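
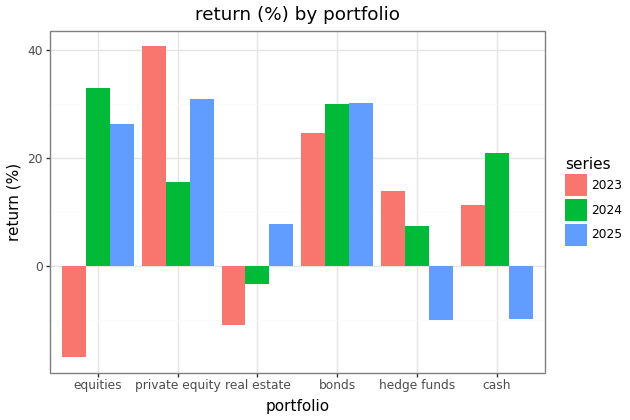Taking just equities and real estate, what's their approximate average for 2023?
≈ -12

(-15 + -10) / 2 ≈ -12.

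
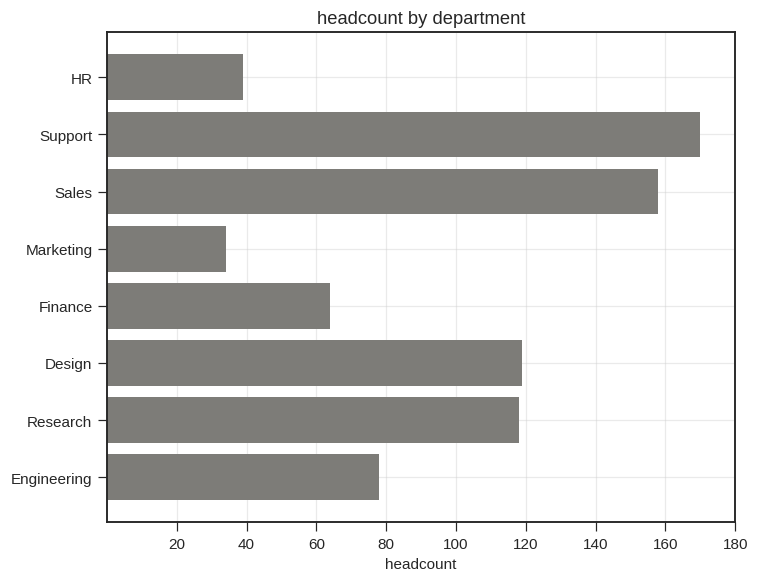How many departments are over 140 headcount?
Above 140: Support, Sales.

2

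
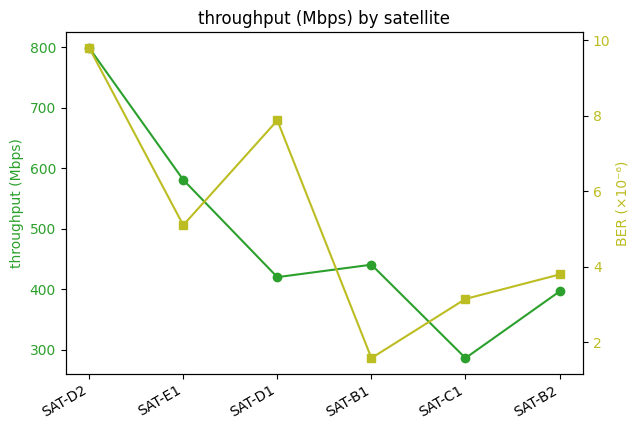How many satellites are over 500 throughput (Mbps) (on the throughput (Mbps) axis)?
Above 500: SAT-D2, SAT-E1.

2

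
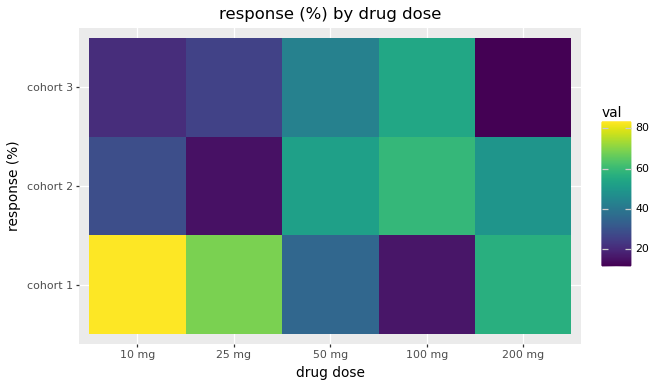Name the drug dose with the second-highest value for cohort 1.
25 mg

Top 3 for cohort 1: 10 mg ≈ 80, 25 mg ≈ 70, 200 mg ≈ 60.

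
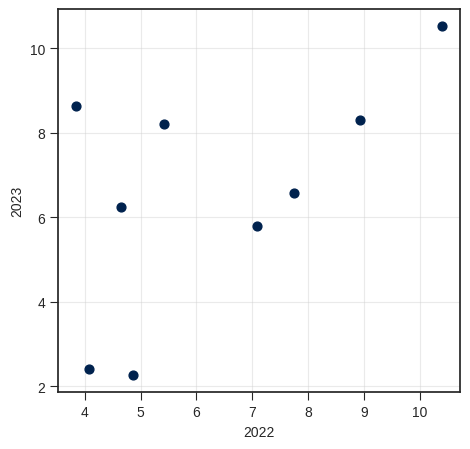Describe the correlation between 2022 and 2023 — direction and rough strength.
Points are positively correlated; moderate (|r| ≈ 0.6).

positive, moderate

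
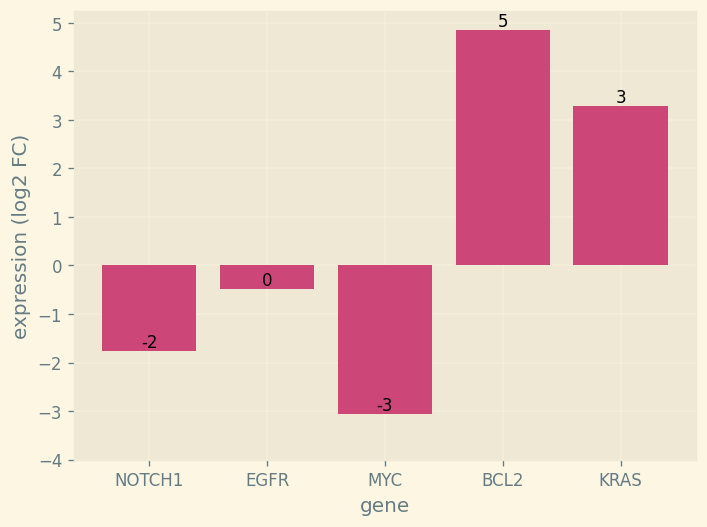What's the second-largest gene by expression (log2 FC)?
Top 3: BCL2 ≈ 5, KRAS ≈ 3, EGFR ≈ 0.

KRAS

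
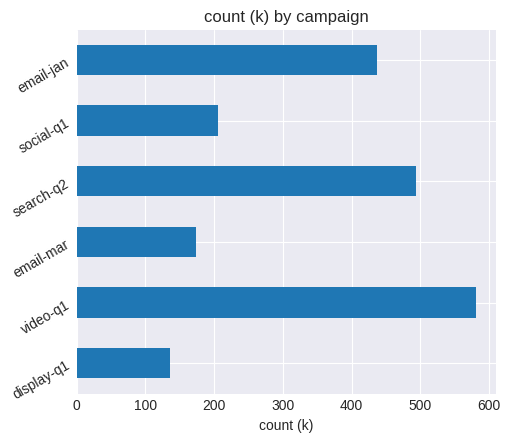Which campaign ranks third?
email-jan

Top 4: video-q1 ≈ 600, search-q2 ≈ 500, email-jan ≈ 450, social-q1 ≈ 200.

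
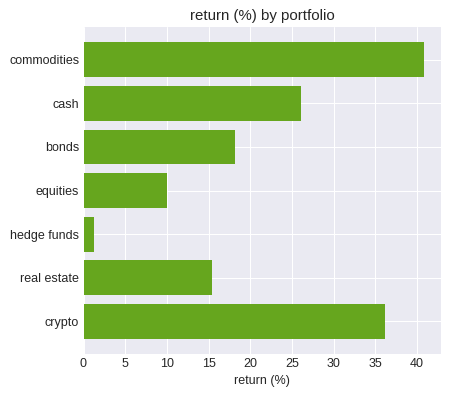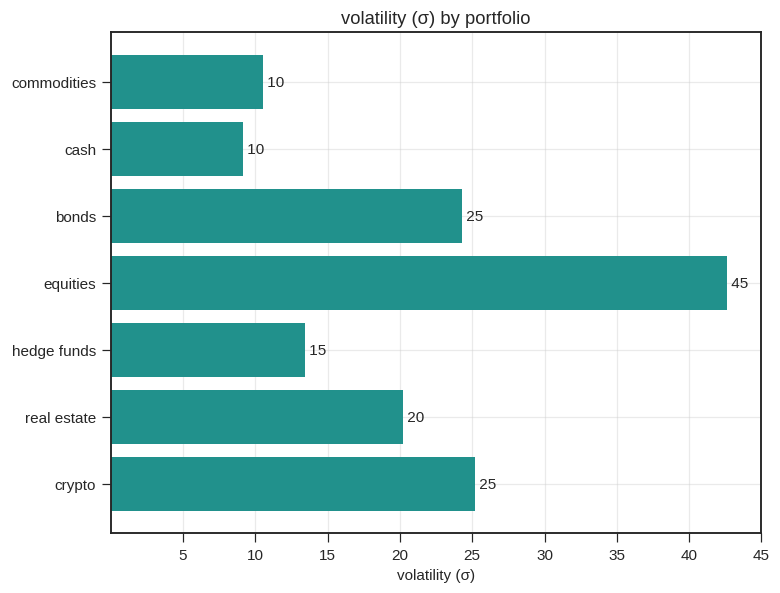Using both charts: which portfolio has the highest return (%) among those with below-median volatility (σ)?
commodities

Chart 2 median volatility (σ) ≈ 20; below-median portfolios: commodities, cash, hedge funds. Among those, commodities has the highest return (%) (≈ 40).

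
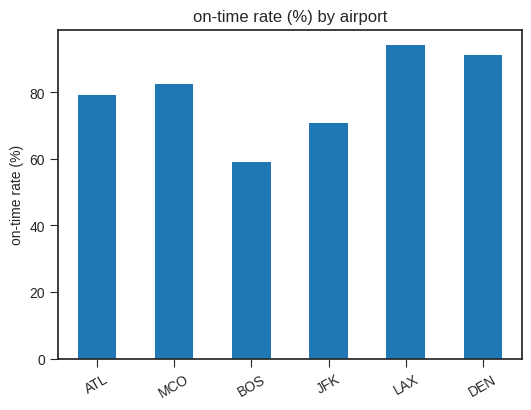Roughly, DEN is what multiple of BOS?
≈ 1.5×

DEN ≈ 90, BOS ≈ 60; 90/60 ≈ 1.5.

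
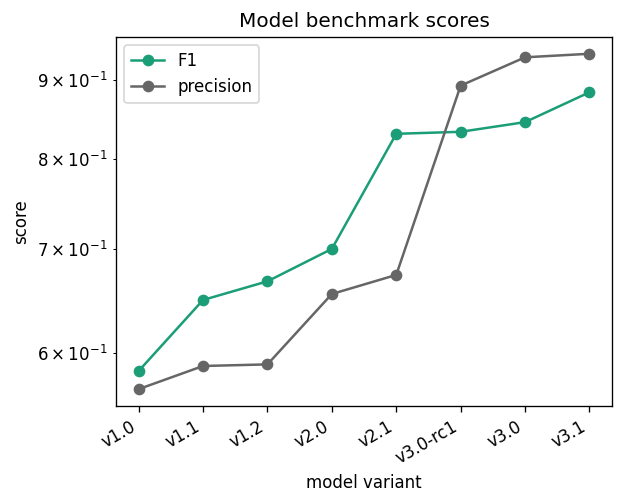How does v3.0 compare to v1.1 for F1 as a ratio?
v3.0 ≈ 0.85, v1.1 ≈ 0.65; 0.85/0.65 ≈ 1.31.

≈ 1.31×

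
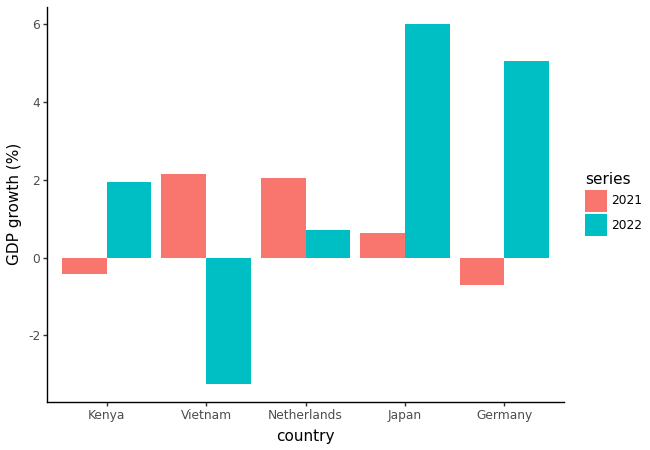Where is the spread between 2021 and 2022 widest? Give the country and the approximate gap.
Germany: 2021 ≈ -1, 2022 ≈ 5 → gap ≈ 6. Next-largest (Vietnam) is only ≈ 5.

Germany, ≈ 6 %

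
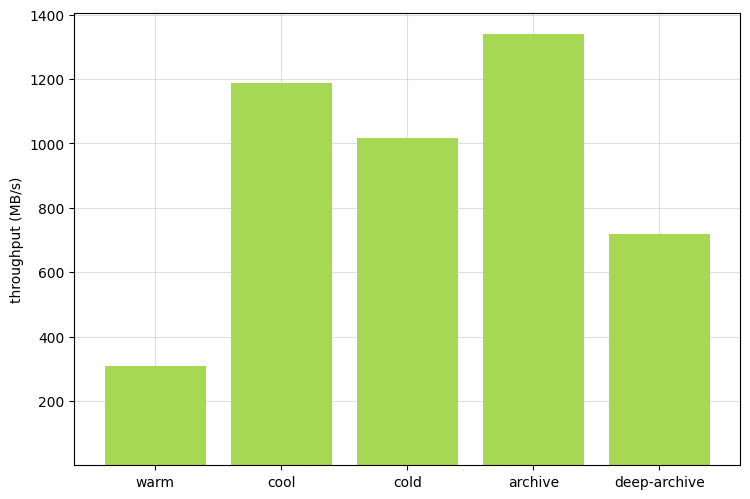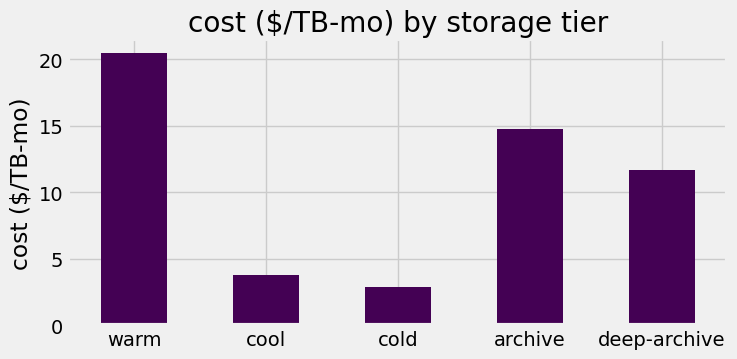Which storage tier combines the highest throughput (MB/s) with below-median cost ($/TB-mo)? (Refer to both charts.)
Chart 2 median cost ($/TB-mo) ≈ 12; below-median storage tiers: cool, cold. Among those, cool has the highest throughput (MB/s) (≈ 1200).

cool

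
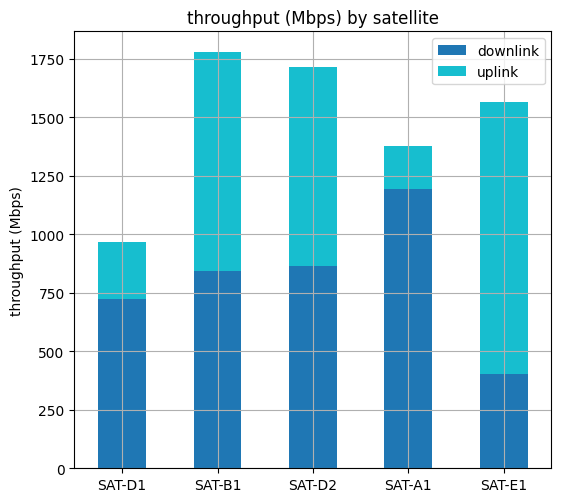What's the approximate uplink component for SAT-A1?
uplink top ≈ 1400, bottom ≈ 1200; segment ≈ 200.

≈ 200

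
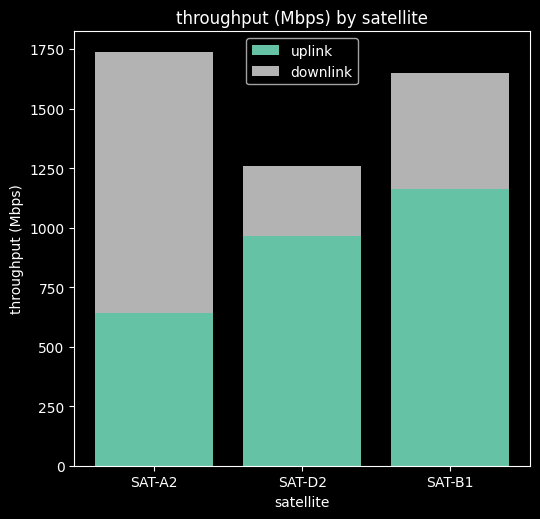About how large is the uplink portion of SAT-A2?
uplink top ≈ 600, bottom ≈ 0; segment ≈ 600.

≈ 600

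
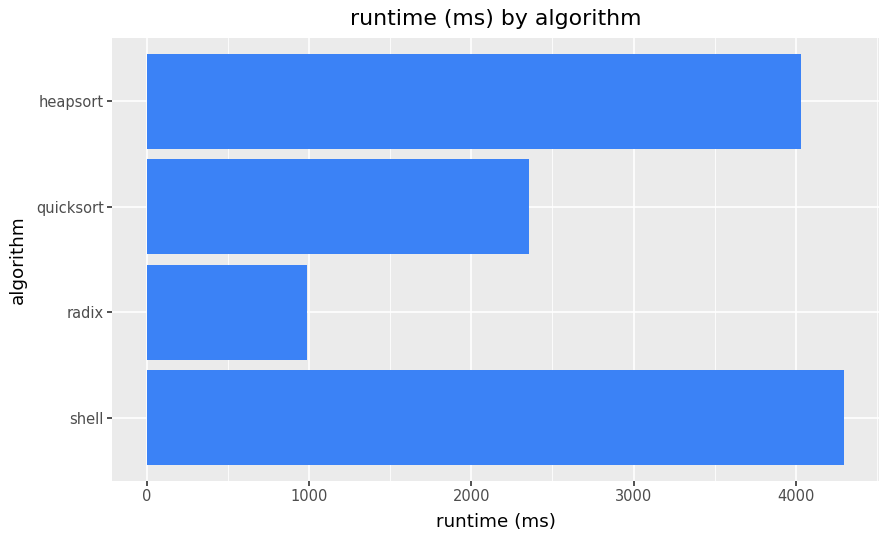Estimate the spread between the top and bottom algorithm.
Max shell ≈ 4500, min radix ≈ 1000; range ≈ 3500.

≈ 3500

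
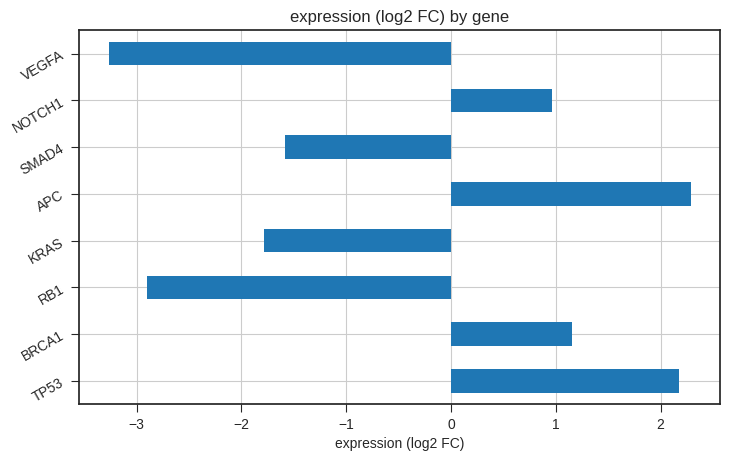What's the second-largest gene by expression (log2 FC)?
Top 3: APC ≈ 2.5, TP53 ≈ 2.0, BRCA1 ≈ 1.0.

TP53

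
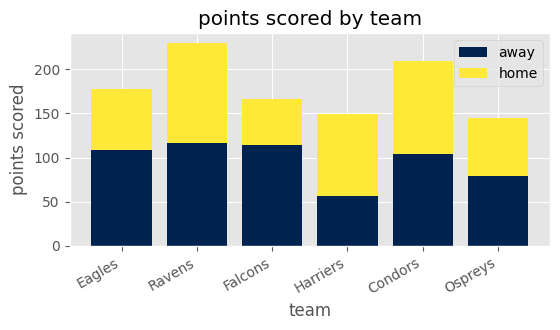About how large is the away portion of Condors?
≈ 100

away top ≈ 100, bottom ≈ 0; segment ≈ 100.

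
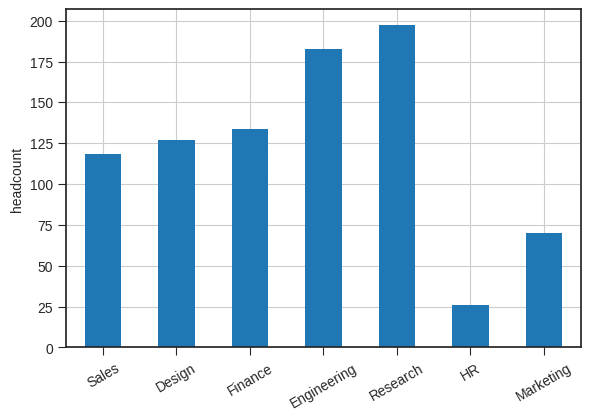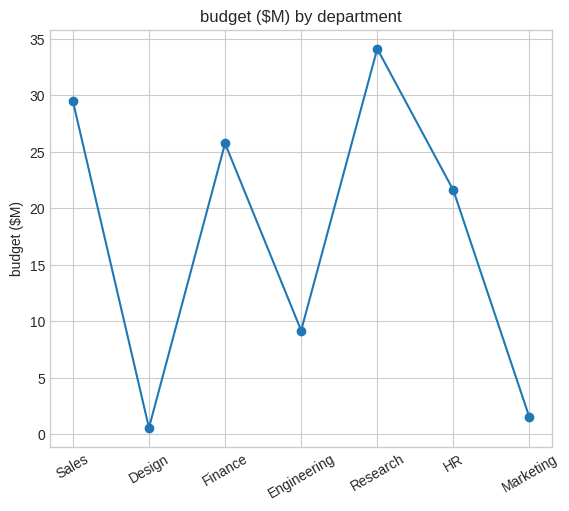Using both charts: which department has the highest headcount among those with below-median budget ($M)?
Chart 2 median budget ($M) ≈ 20; below-median departments: Design, Engineering, Marketing. Among those, Engineering has the highest headcount (≈ 180).

Engineering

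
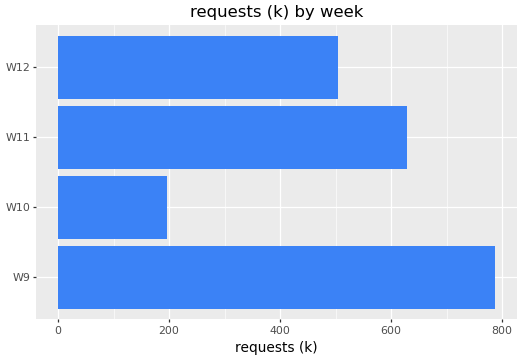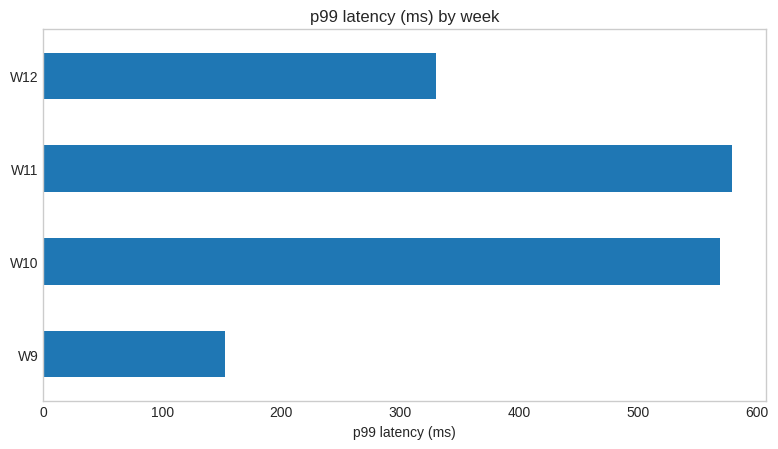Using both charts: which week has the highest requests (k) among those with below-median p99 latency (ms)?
W9

Chart 2 median p99 latency (ms) ≈ 400; below-median weeks: W9, W12. Among those, W9 has the highest requests (k) (≈ 800).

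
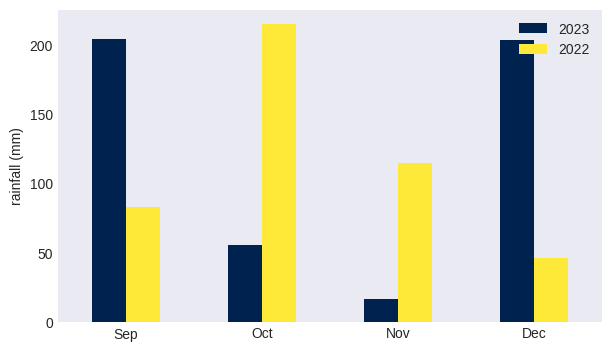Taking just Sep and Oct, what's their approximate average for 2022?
(80 + 220) / 2 ≈ 150.

≈ 150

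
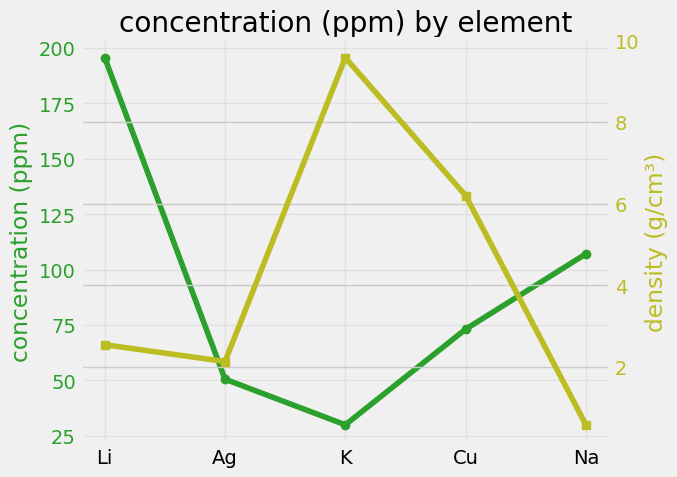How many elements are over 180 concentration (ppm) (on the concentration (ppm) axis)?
Above 180: Li.

1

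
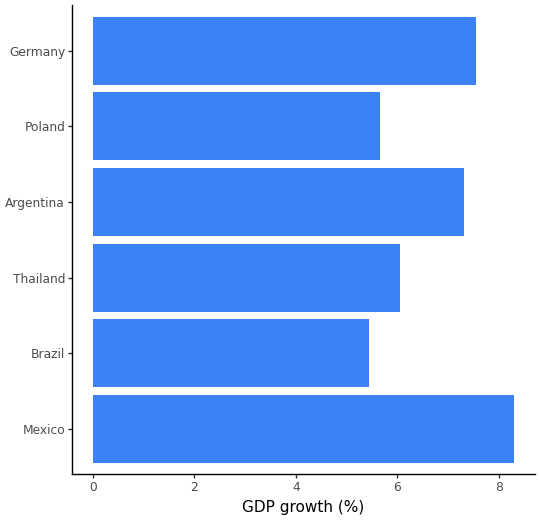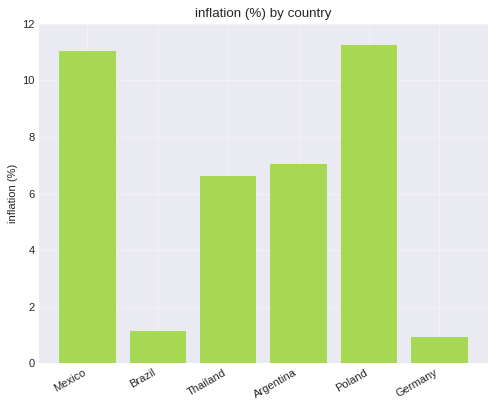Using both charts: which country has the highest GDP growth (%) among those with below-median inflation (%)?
Germany

Chart 2 median inflation (%) ≈ 6; below-median countries: Brazil, Thailand, Germany. Among those, Germany has the highest GDP growth (%) (≈ 8).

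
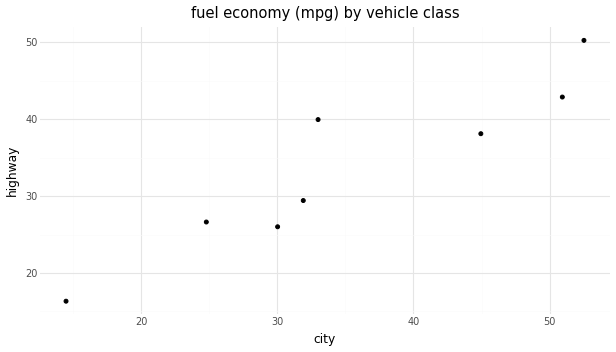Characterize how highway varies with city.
Points are positively correlated; strong (|r| ≈ 0.9).

positive, strong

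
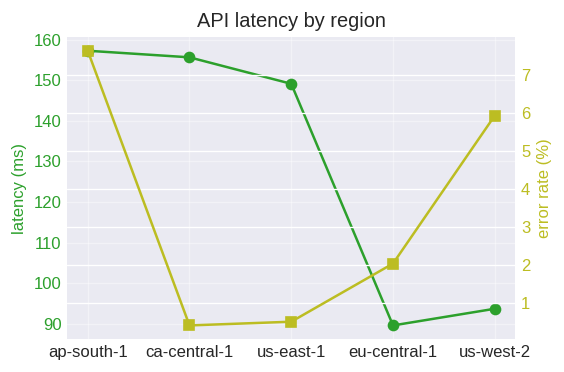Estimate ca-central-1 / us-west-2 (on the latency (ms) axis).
ca-central-1 ≈ 160, us-west-2 ≈ 90; 160/90 ≈ 1.78.

≈ 1.78×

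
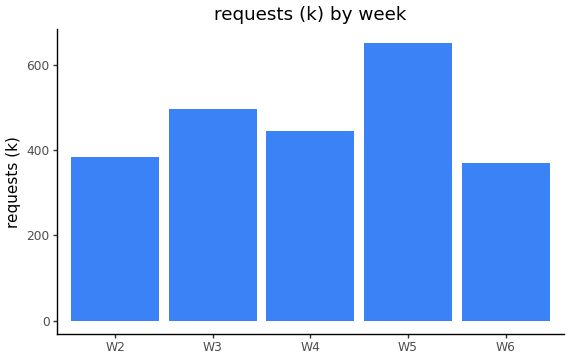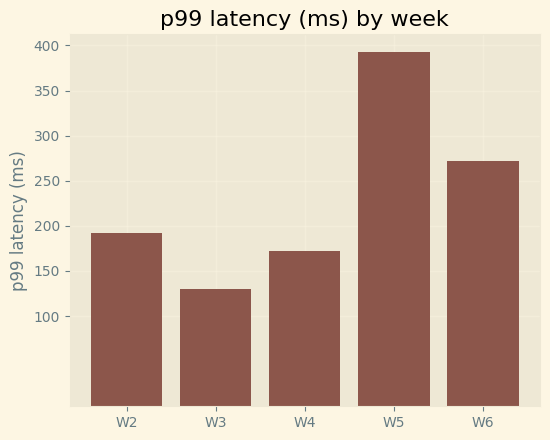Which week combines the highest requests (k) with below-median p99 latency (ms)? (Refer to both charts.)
Chart 2 median p99 latency (ms) ≈ 200; below-median weeks: W3, W4. Among those, W3 has the highest requests (k) (≈ 500).

W3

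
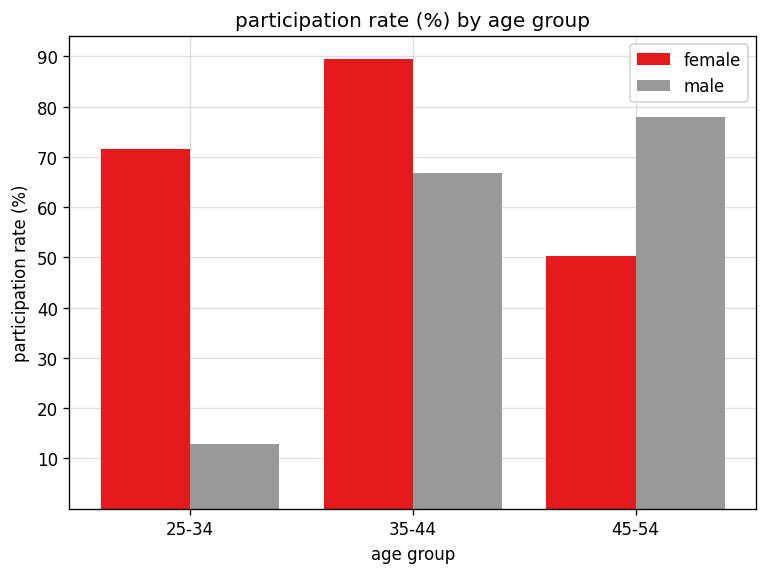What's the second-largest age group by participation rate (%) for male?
35-44

Top 3 for male: 45-54 ≈ 80, 35-44 ≈ 70, 25-34 ≈ 10.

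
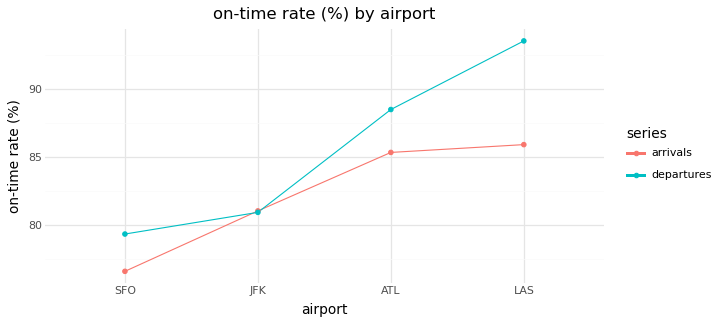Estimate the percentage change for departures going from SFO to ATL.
SFO ≈ 80, ATL ≈ 88; (88 − 80) / 80 ≈ +10%.

≈ +10%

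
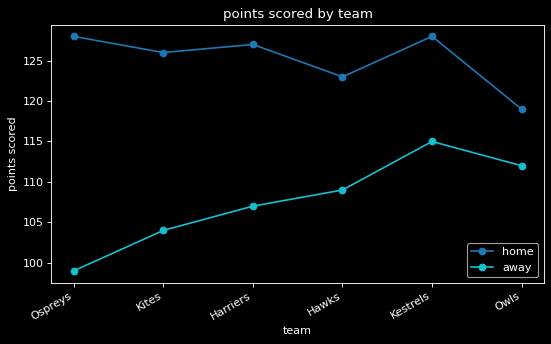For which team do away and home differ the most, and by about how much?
Ospreys, ≈ 30

Ospreys: away ≈ 100, home ≈ 130 → gap ≈ 30. Next-largest (Kites) is only ≈ 20.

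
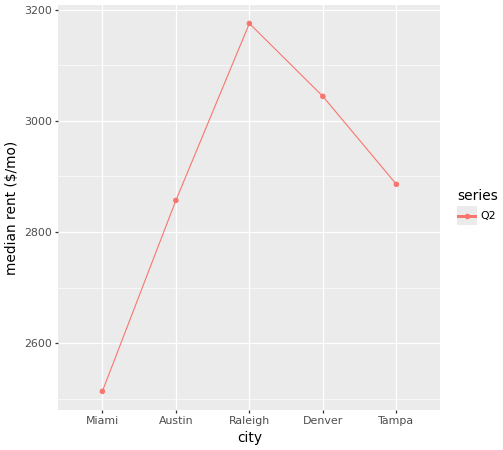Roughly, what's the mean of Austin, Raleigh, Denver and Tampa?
(2900 + 3200 + 3000 + 2900) / 4 ≈ 3000.

≈ 3000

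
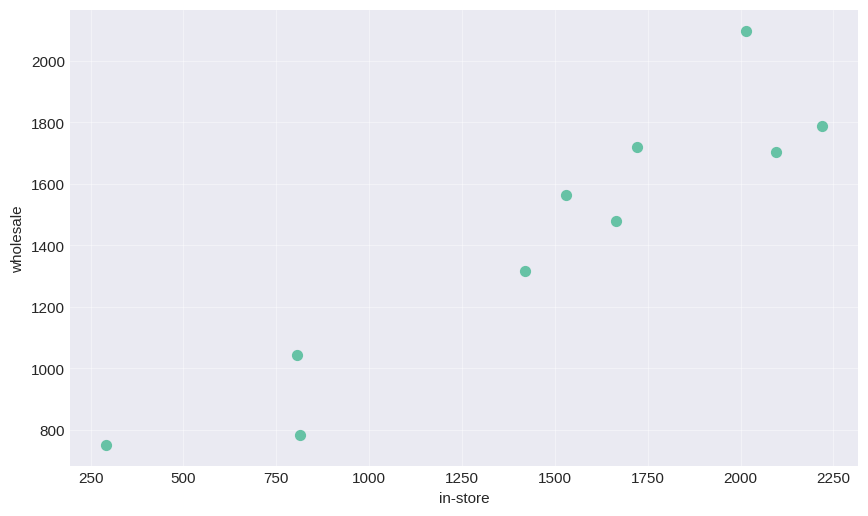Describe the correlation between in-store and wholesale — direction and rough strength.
Points are positively correlated; strong (|r| ≈ 0.9).

positive, strong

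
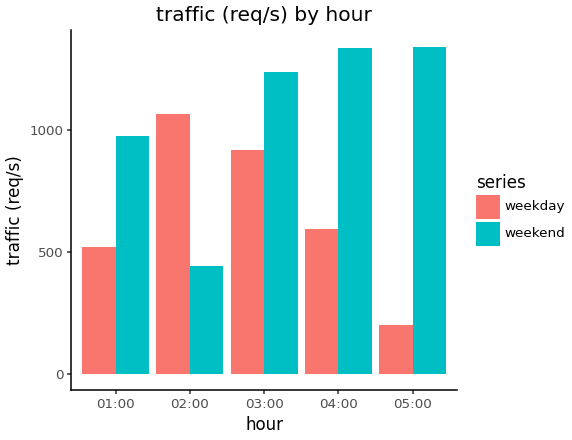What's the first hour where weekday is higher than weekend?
01:00: weekday ≈ 600 vs weekend ≈ 1000 (not yet); 02:00: weekday ≈ 1000 vs weekend ≈ 400 (first crossover).

02:00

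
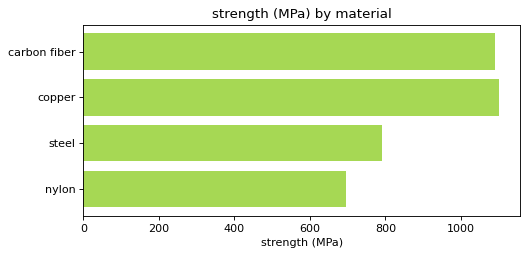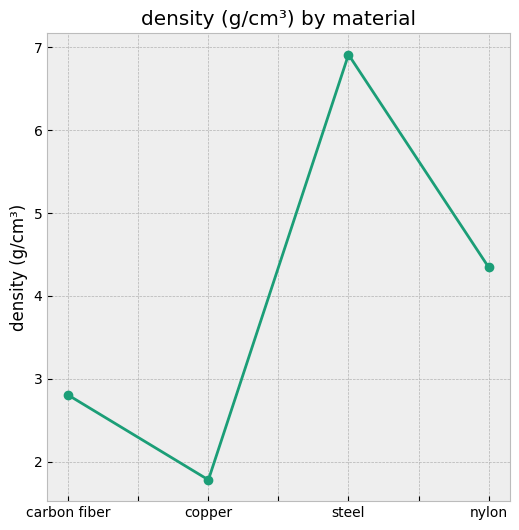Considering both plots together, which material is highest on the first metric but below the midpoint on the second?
Chart 2 median density (g/cm³) ≈ 4; below-median materials: carbon fiber, copper. Among those, copper has the highest strength (MPa) (≈ 1200).

copper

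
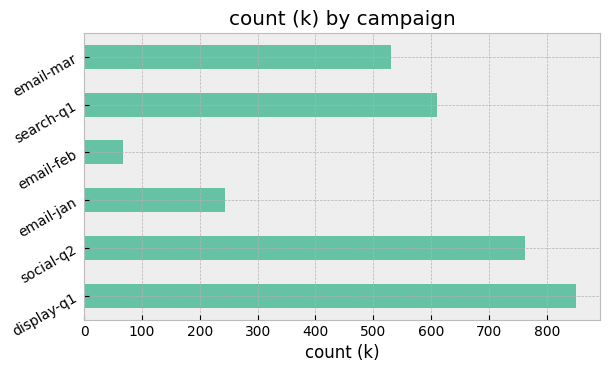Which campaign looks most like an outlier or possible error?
email-feb

email-feb ≈ 100; the rest sit between ≈ 200 and ≈ 800.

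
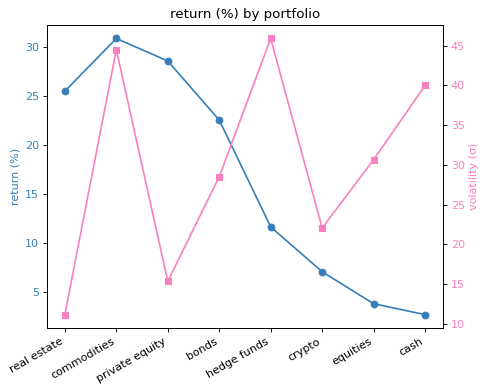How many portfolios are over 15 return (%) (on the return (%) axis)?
Above 15: real estate, commodities, private equity, bonds.

4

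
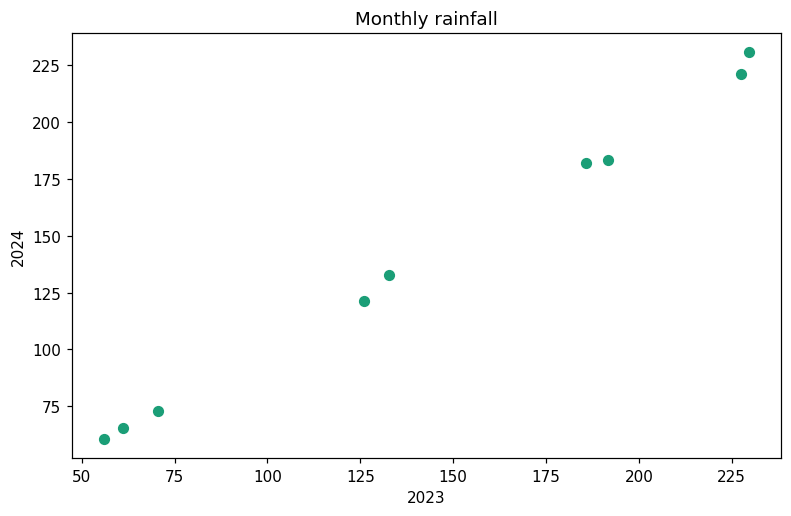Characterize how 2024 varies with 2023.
Points are positively correlated; strong (|r| ≈ 1.0).

positive, strong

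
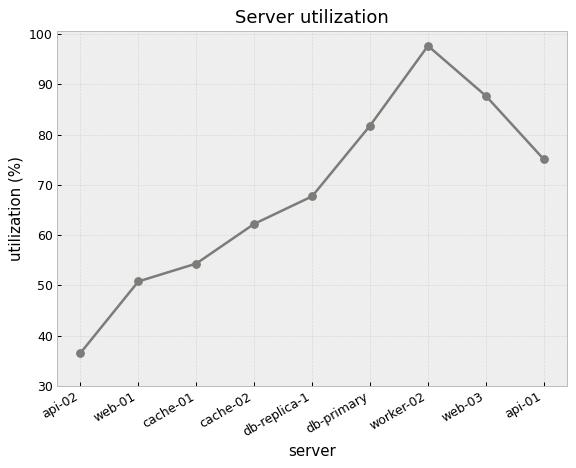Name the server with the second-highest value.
web-03

Top 3: worker-02 ≈ 100, web-03 ≈ 90, db-primary ≈ 80.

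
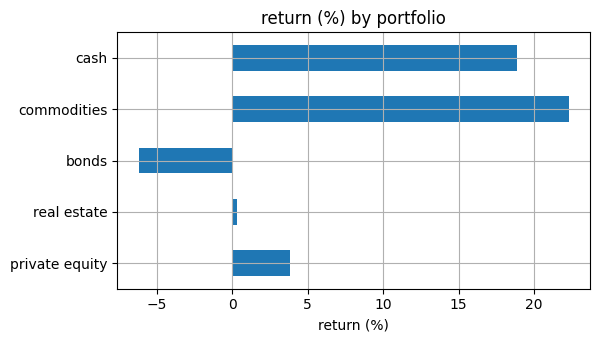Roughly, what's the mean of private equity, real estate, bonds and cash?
≈ 5

(5 + 0 + -5 + 20) / 4 ≈ 5.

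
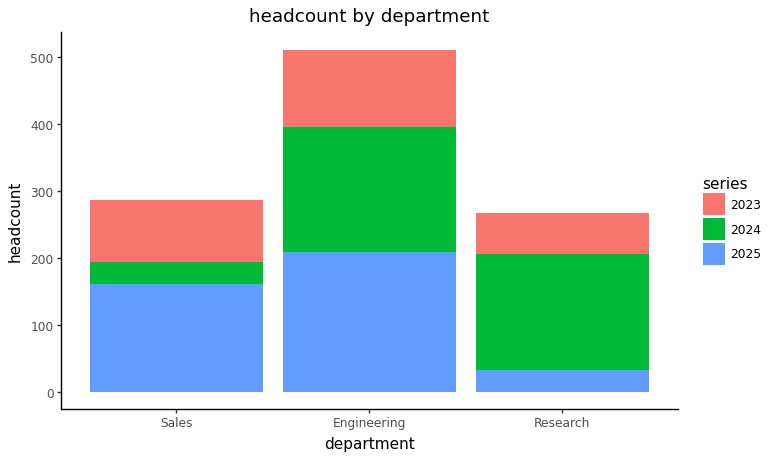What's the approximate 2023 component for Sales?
2023 top ≈ 300, bottom ≈ 200; segment ≈ 100.

≈ 100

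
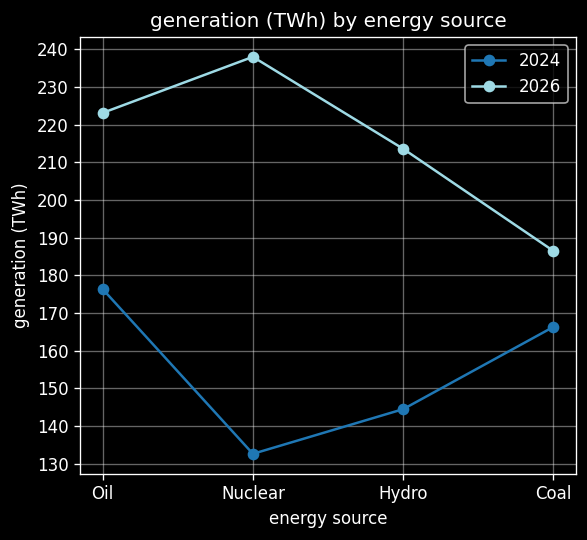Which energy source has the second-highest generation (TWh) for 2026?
Top 3 for 2026: Nuclear ≈ 240, Oil ≈ 220, Hydro ≈ 210.

Oil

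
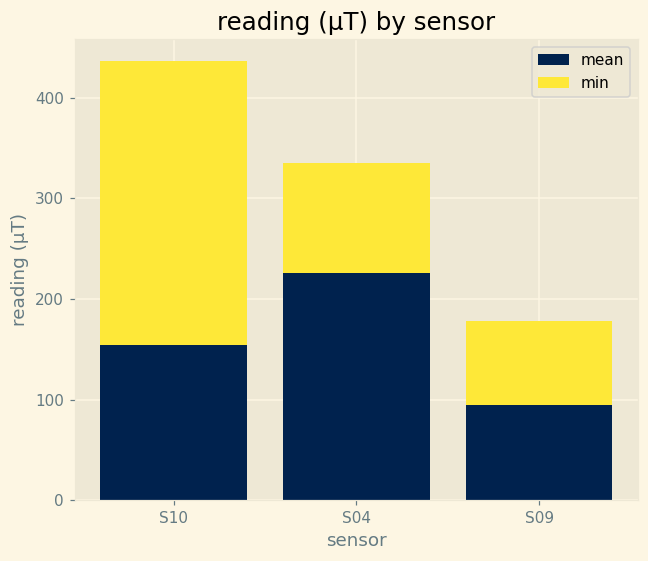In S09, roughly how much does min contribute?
min top ≈ 200, bottom ≈ 100; segment ≈ 100.

≈ 100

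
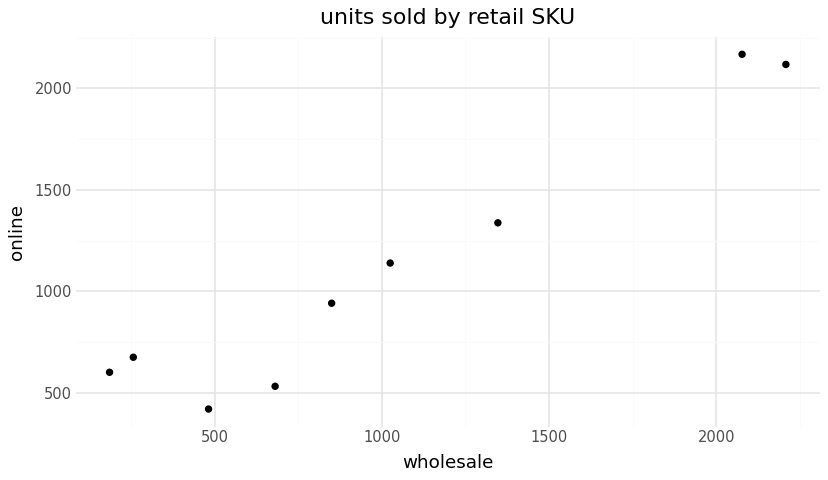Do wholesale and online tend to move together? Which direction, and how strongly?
positive, strong

Points are positively correlated; strong (|r| ≈ 1.0).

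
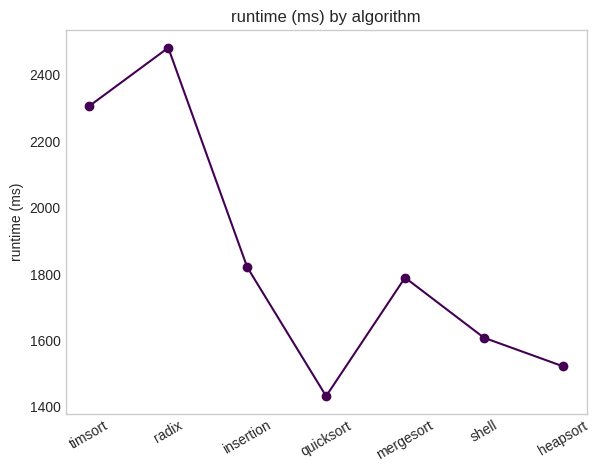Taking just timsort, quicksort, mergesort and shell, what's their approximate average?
(2300 + 1400 + 1800 + 1600) / 4 ≈ 1775.

≈ 1775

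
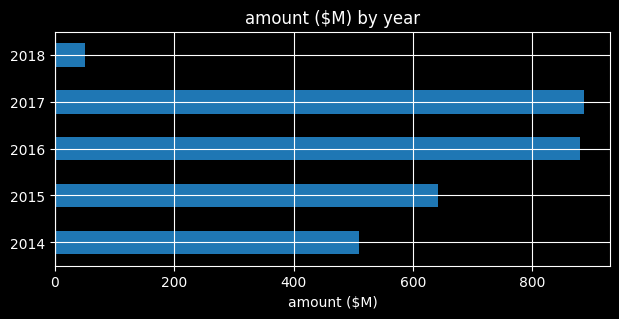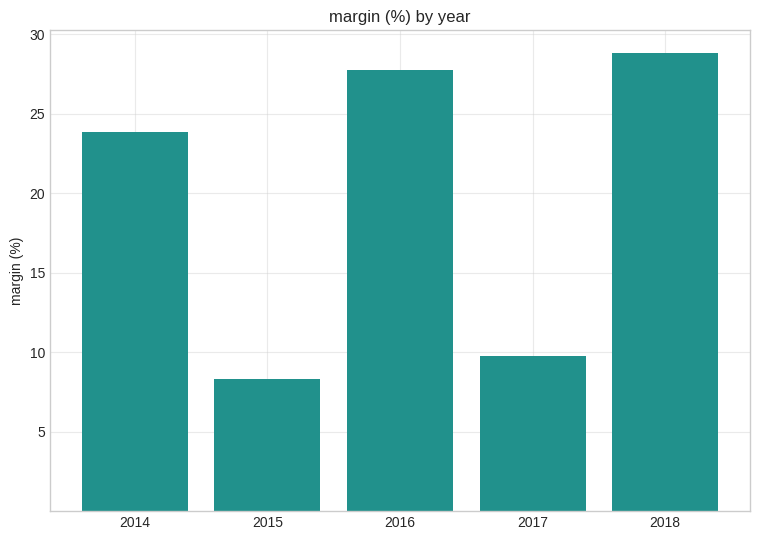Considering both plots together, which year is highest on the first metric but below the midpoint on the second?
Chart 2 median margin (%) ≈ 25; below-median years: 2015, 2017. Among those, 2017 has the highest amount ($M) (≈ 900).

2017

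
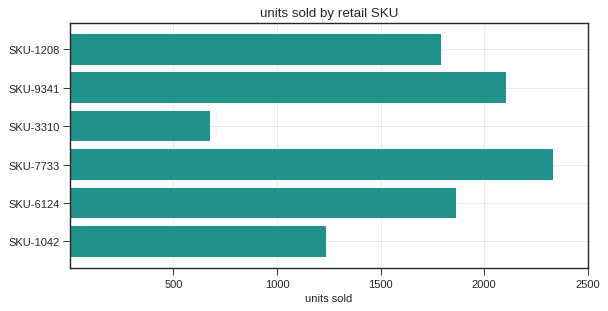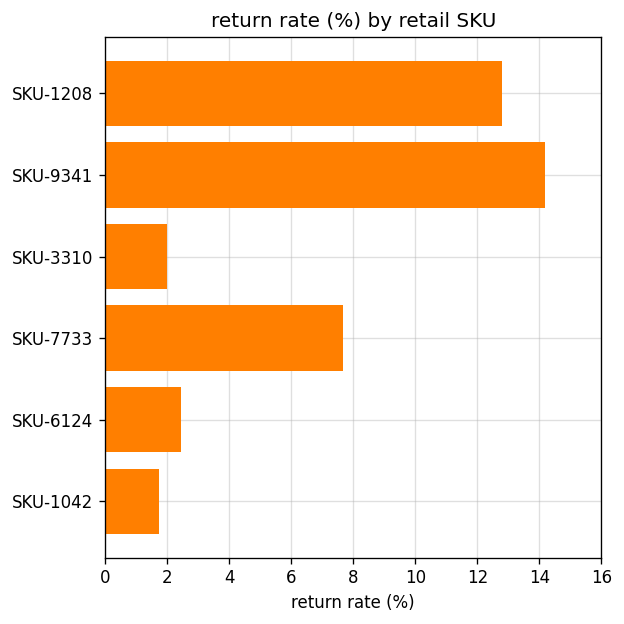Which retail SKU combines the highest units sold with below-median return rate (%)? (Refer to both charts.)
Chart 2 median return rate (%) ≈ 6; below-median retail SKUs: SKU-3310, SKU-6124, SKU-1042. Among those, SKU-6124 has the highest units sold (≈ 2000).

SKU-6124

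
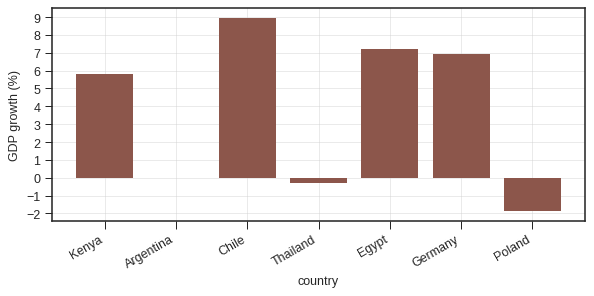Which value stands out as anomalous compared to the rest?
Poland ≈ -2; the rest sit between ≈ 0 and ≈ 9.

Poland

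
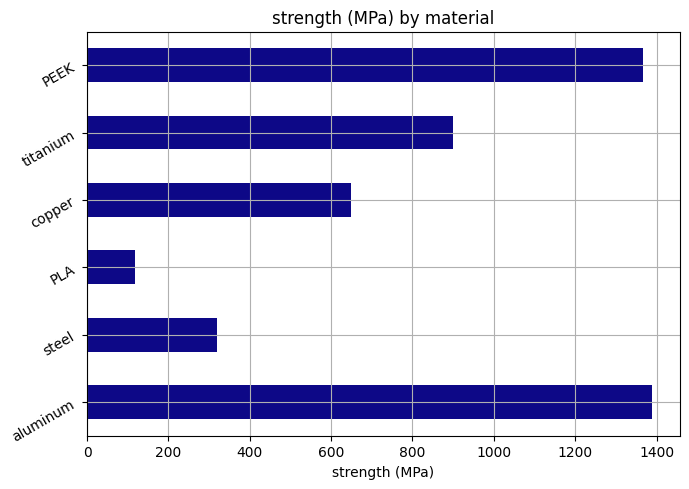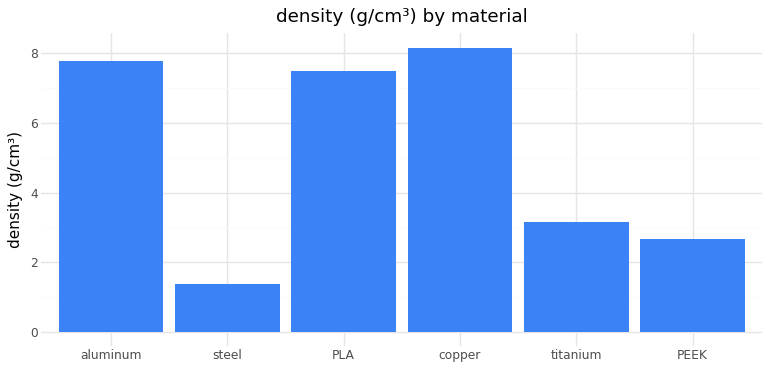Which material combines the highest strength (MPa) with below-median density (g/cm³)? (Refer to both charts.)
PEEK

Chart 2 median density (g/cm³) ≈ 5; below-median materials: steel, titanium, PEEK. Among those, PEEK has the highest strength (MPa) (≈ 1400).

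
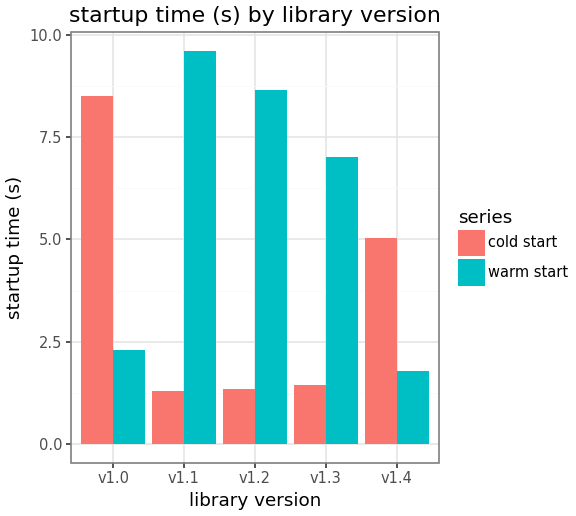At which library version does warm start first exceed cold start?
v1.0: warm start ≈ 2 vs cold start ≈ 9 (not yet); v1.1: warm start ≈ 10 vs cold start ≈ 1 (first crossover).

v1.1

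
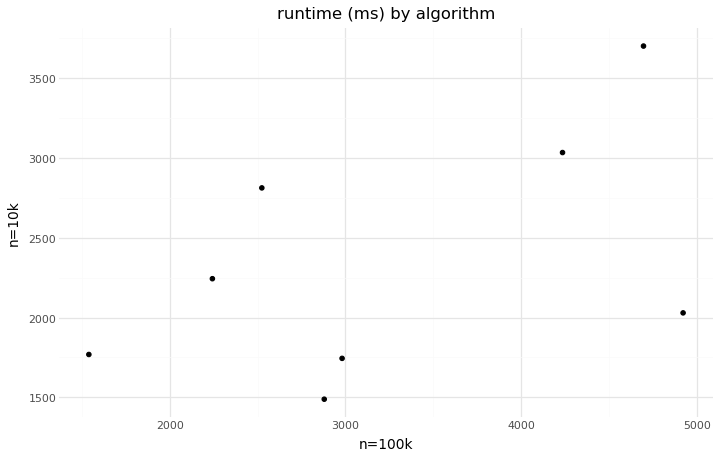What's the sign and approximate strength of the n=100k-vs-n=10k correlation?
positive, moderate

Points are positively correlated; moderate (|r| ≈ 0.5).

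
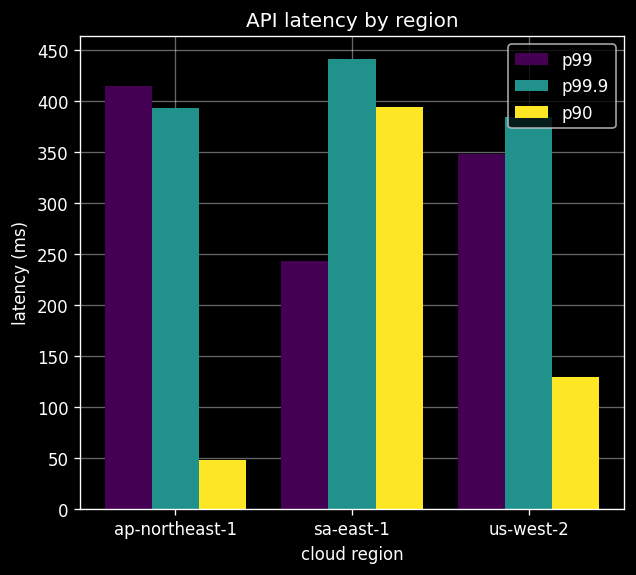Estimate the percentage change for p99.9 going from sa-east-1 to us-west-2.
≈ -11.1%

sa-east-1 ≈ 450, us-west-2 ≈ 400; (400 − 450) / 450 ≈ -11.1%.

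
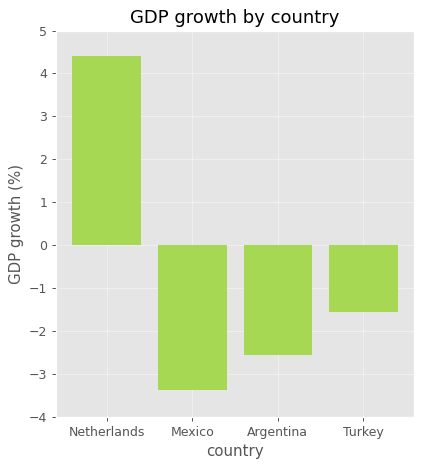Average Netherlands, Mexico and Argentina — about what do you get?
(4 + -3 + -3) / 3 ≈ -1.

≈ -1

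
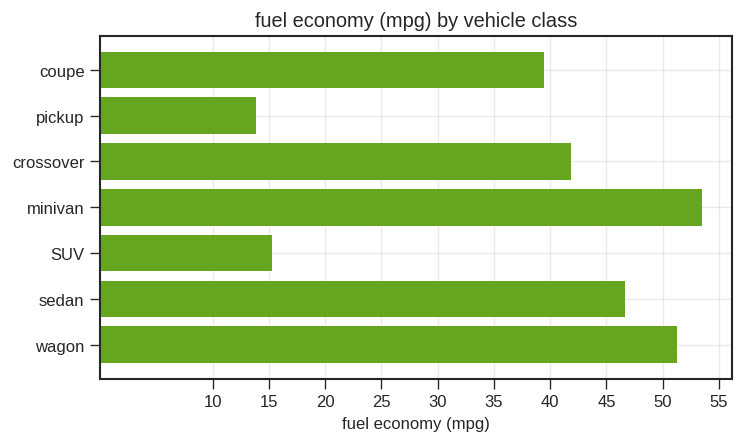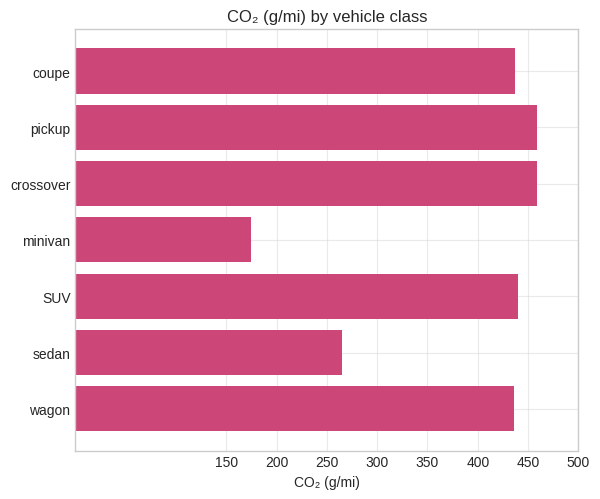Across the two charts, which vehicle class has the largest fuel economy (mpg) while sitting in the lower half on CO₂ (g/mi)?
minivan

Chart 2 median CO₂ (g/mi) ≈ 450; below-median vehicle classes: minivan, sedan, wagon. Among those, minivan has the highest fuel economy (mpg) (≈ 55).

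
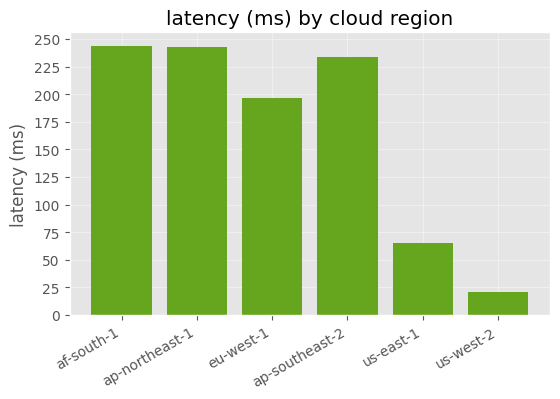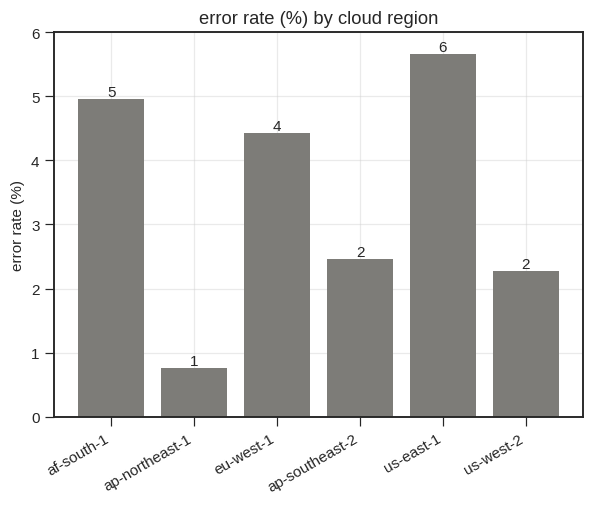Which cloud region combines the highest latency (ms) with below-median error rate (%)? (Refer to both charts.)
ap-northeast-1

Chart 2 median error rate (%) ≈ 3; below-median cloud regions: ap-northeast-1, ap-southeast-2, us-west-2. Among those, ap-northeast-1 has the highest latency (ms) (≈ 250).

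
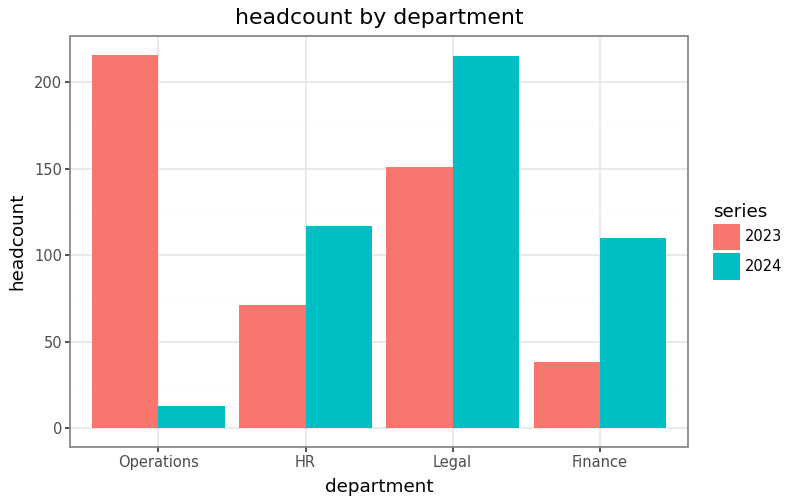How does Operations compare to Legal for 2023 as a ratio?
≈ 1.38×

Operations ≈ 220, Legal ≈ 160; 220/160 ≈ 1.38.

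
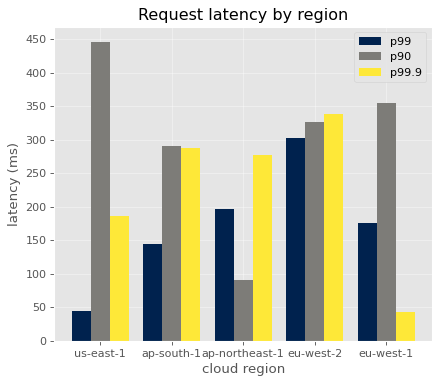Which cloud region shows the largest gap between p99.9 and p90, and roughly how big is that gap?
eu-west-1, ≈ 300 ms

eu-west-1: p99.9 ≈ 50, p90 ≈ 350 → gap ≈ 300. Next-largest (us-east-1) is only ≈ 250.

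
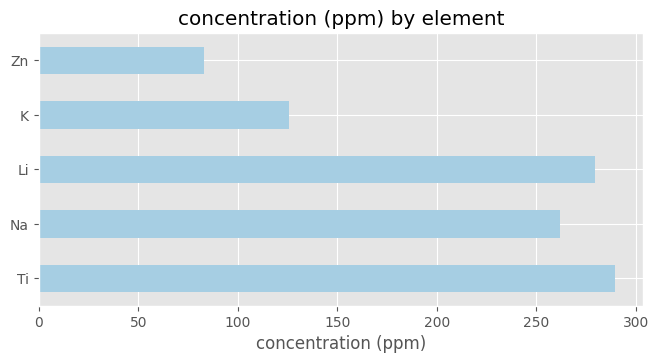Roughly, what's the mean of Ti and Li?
≈ 288

(300 + 275) / 2 ≈ 288.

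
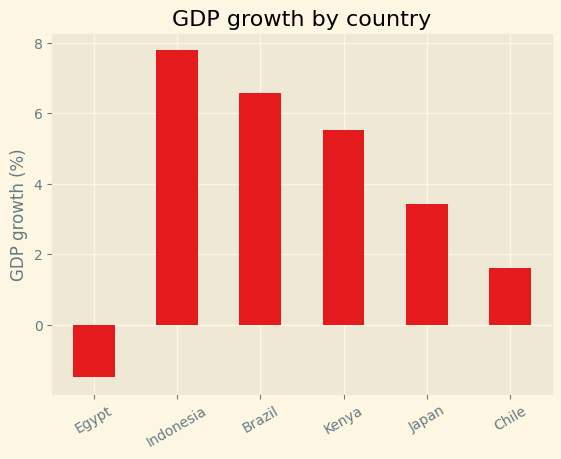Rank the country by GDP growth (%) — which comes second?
Top 3: Indonesia ≈ 8, Brazil ≈ 7, Kenya ≈ 6.

Brazil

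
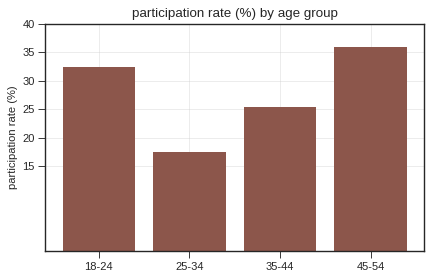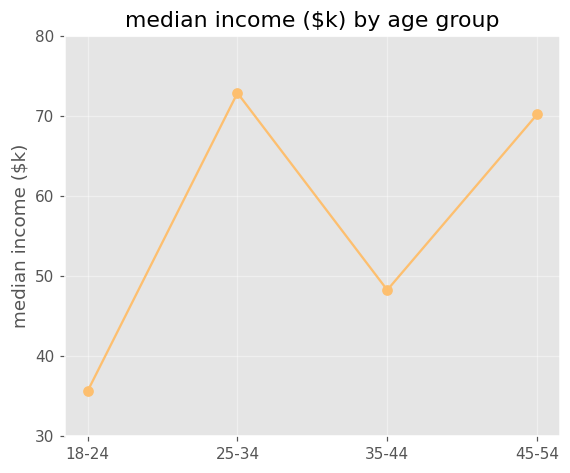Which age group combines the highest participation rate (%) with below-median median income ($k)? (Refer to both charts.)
18-24

Chart 2 median median income ($k) ≈ 60; below-median age groups: 18-24, 35-44. Among those, 18-24 has the highest participation rate (%) (≈ 30).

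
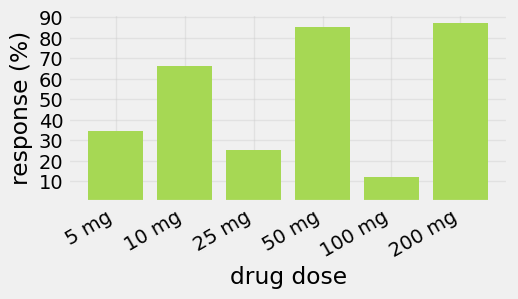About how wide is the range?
≈ 80

Max 200 mg ≈ 90, min 100 mg ≈ 10; range ≈ 80.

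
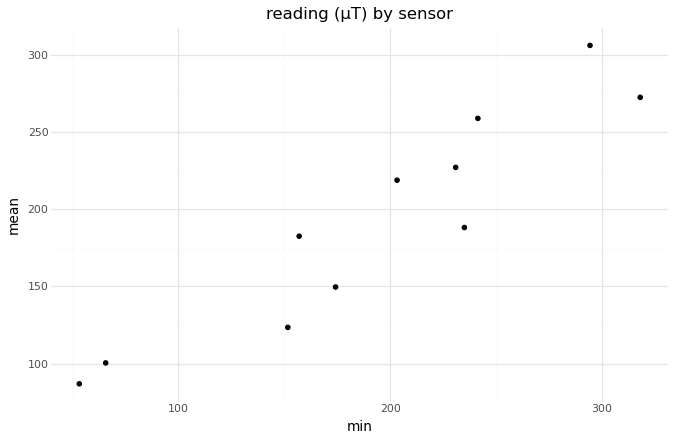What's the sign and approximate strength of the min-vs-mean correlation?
Points are positively correlated; strong (|r| ≈ 0.9).

positive, strong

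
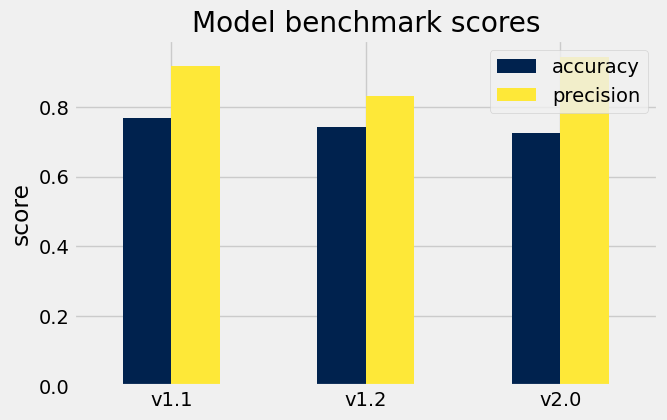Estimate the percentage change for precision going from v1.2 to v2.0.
≈ +12.5%

v1.2 ≈ 0.8, v2.0 ≈ 0.9; (0.9 − 0.8) / 0.8 ≈ +12.5%.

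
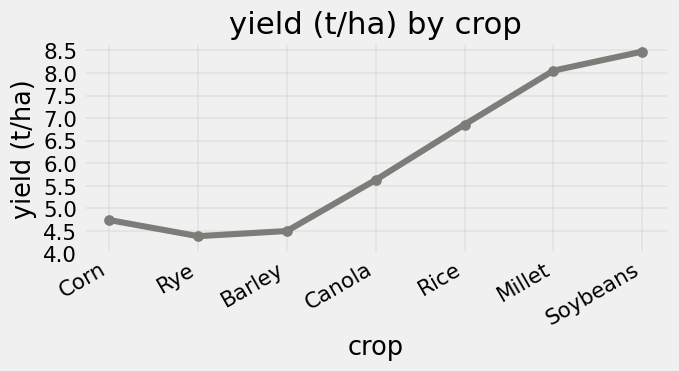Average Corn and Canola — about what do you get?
(4.5 + 5.5) / 2 ≈ 5.

≈ 5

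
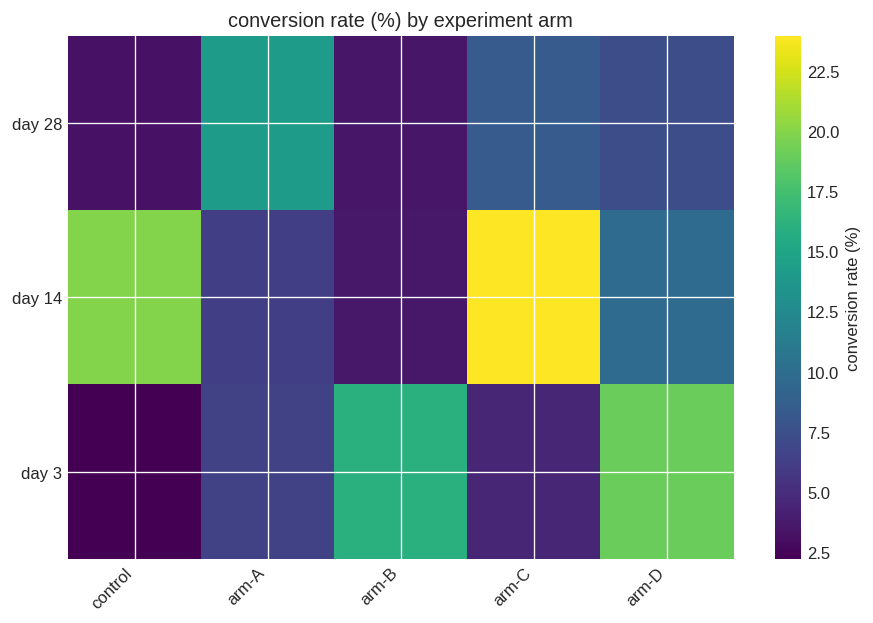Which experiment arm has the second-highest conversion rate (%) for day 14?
control

Top 3 for day 14: arm-C ≈ 24, control ≈ 20, arm-D ≈ 10.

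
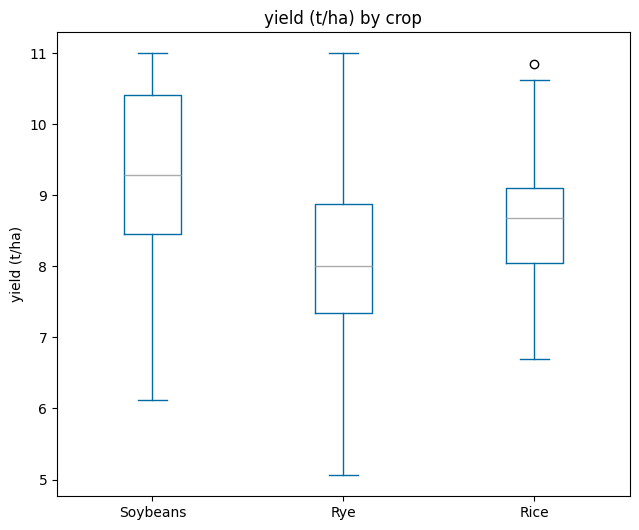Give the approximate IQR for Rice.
≈ 1.1

Q3 ≈ 9.1, Q1 ≈ 8.0; IQR ≈ 1.1.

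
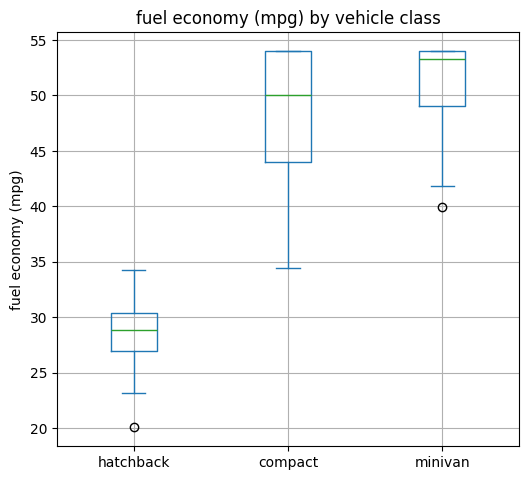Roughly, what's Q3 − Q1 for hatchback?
Q3 ≈ 30, Q1 ≈ 26; IQR ≈ 4.

≈ 4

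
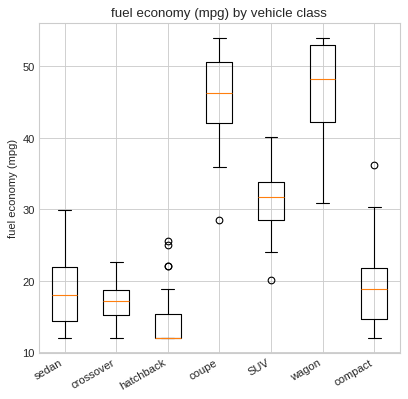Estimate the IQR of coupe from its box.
Q3 ≈ 50, Q1 ≈ 40; IQR ≈ 10.

≈ 10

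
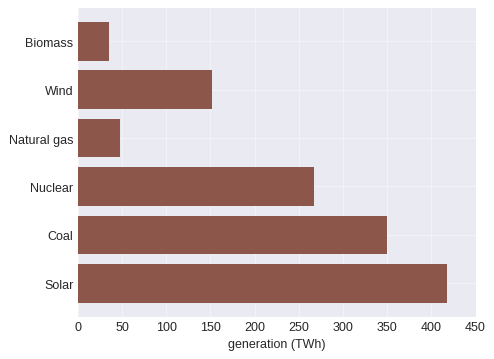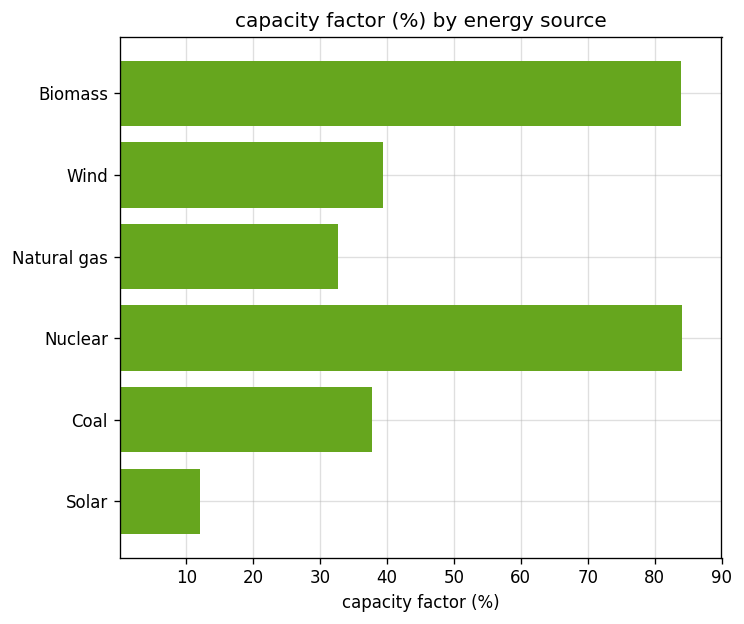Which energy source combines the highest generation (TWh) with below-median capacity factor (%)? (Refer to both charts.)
Solar

Chart 2 median capacity factor (%) ≈ 40; below-median energy sources: Natural gas, Coal, Solar. Among those, Solar has the highest generation (TWh) (≈ 400).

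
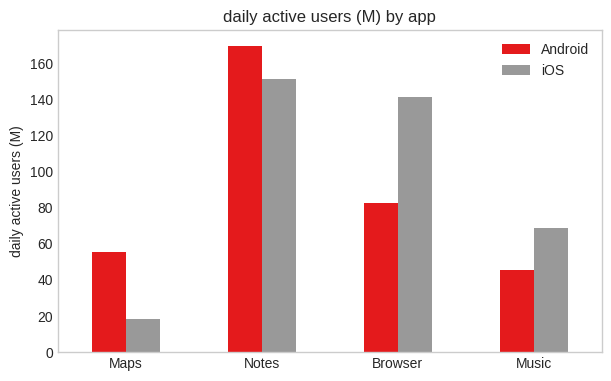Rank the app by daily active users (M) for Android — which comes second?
Browser

Top 3 for Android: Notes ≈ 160, Browser ≈ 80, Maps ≈ 60.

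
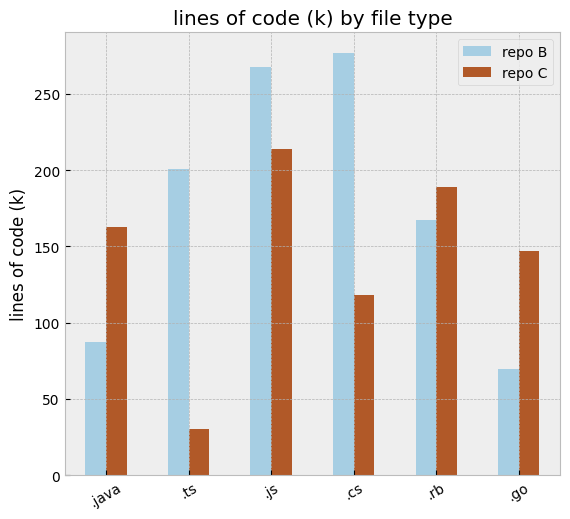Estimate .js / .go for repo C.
.js ≈ 225, .go ≈ 150; 225/150 ≈ 1.5.

≈ 1.5×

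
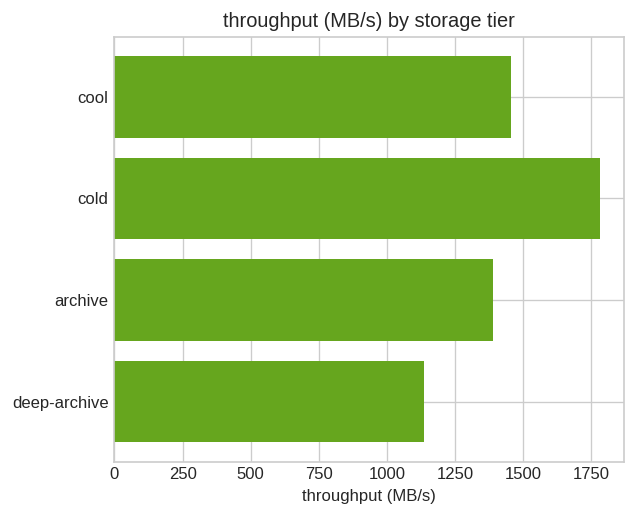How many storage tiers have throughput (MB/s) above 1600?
1

Above 1600: cold.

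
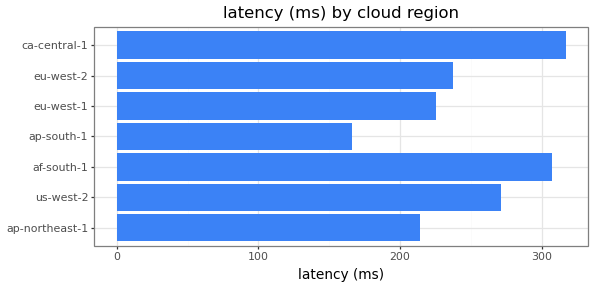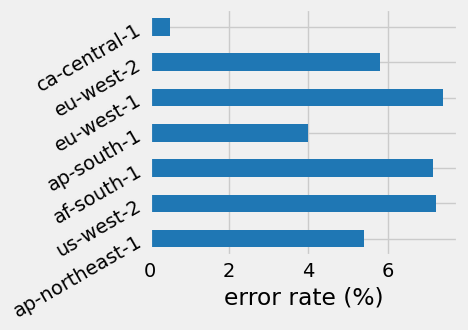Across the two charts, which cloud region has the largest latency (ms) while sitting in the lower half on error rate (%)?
ca-central-1

Chart 2 median error rate (%) ≈ 6; below-median cloud regions: ap-northeast-1, ap-south-1, ca-central-1. Among those, ca-central-1 has the highest latency (ms) (≈ 300).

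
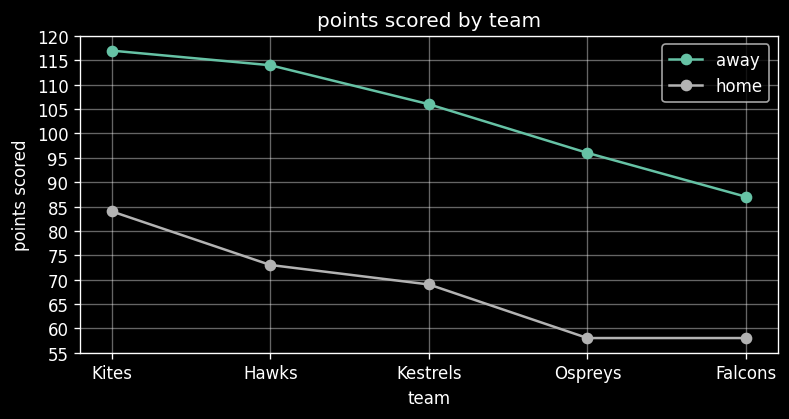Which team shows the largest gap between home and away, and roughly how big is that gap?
Hawks: home ≈ 75, away ≈ 115 → gap ≈ 40. Next-largest (Ospreys) is only ≈ 35.

Hawks, ≈ 40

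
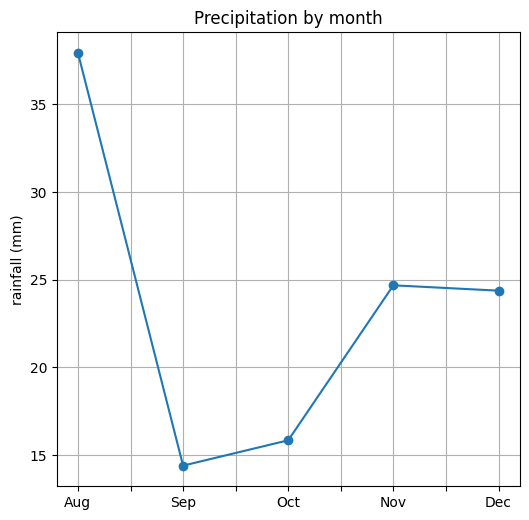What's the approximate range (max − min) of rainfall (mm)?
Max Aug ≈ 38, min Sep ≈ 14; range ≈ 24.

≈ 24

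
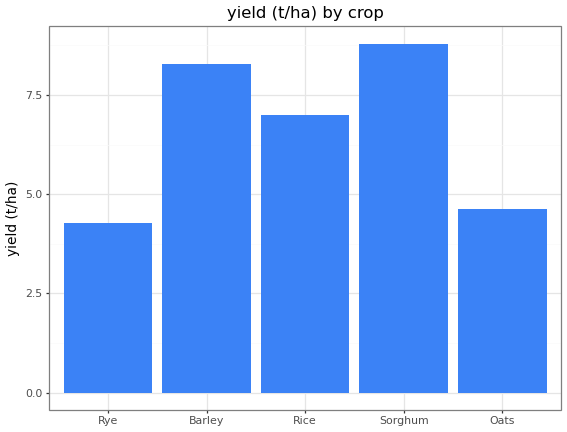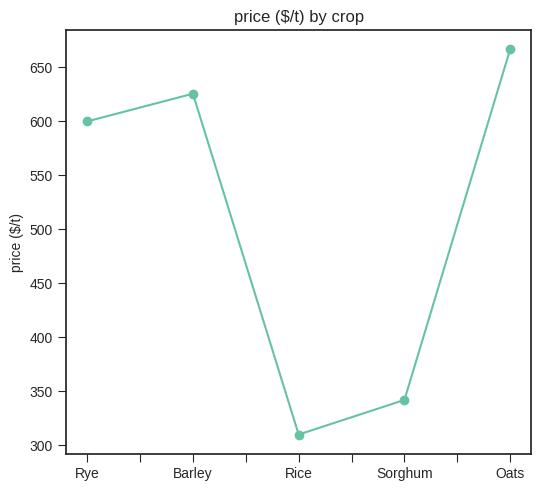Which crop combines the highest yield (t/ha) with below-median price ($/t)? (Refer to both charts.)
Chart 2 median price ($/t) ≈ 600; below-median crops: Rice, Sorghum. Among those, Sorghum has the highest yield (t/ha) (≈ 9).

Sorghum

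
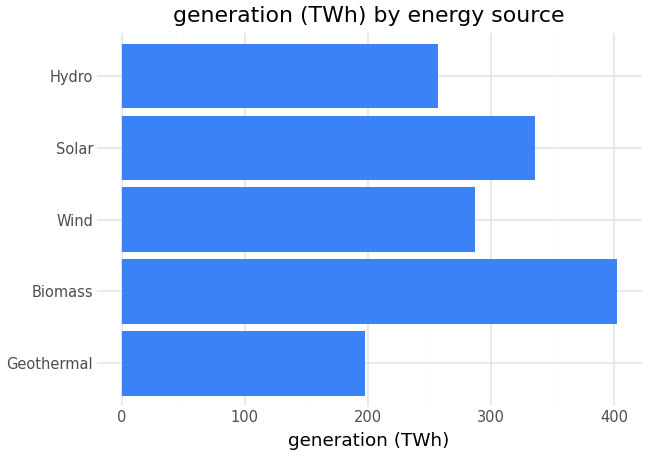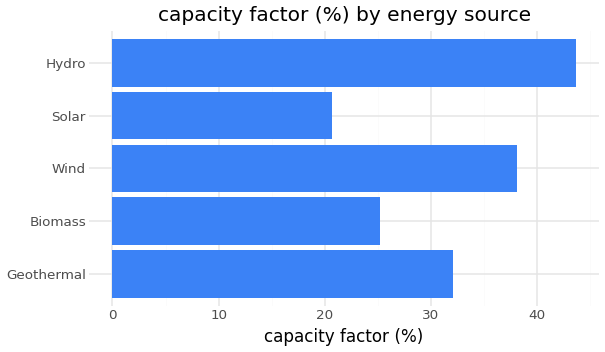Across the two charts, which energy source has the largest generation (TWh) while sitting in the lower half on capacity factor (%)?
Chart 2 median capacity factor (%) ≈ 30; below-median energy sources: Biomass, Solar. Among those, Biomass has the highest generation (TWh) (≈ 400).

Biomass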